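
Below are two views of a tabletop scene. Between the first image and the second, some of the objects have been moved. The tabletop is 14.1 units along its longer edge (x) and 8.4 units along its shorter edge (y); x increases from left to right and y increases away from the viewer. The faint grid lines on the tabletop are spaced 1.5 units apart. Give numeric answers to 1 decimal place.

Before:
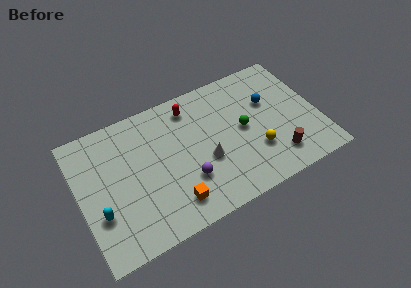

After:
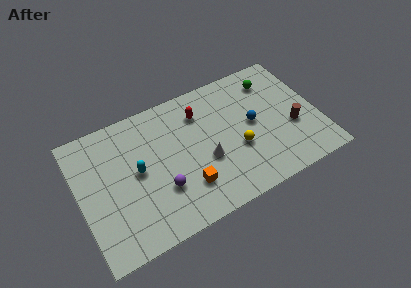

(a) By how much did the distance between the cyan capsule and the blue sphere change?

-3.8

The distance was about 10.7 in the first image and 6.9 in the second, so they moved 3.8 units closer together.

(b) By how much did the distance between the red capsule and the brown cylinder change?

-0.9

They were about 6.9 units apart before and 6.0 after — 0.9 units closer together.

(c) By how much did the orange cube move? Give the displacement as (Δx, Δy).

(0.9, 0.6)

From the two frames, the orange cube sits at roughly (5.1, 1.6) before and (6.0, 2.2) after.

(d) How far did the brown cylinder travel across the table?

1.9

The brown cylinder moved from about (11.3, 1.7) to (12.5, 3.2), a distance of √(1.2² + 1.5²) ≈ 1.9.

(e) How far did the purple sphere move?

1.5

From (6.1, 2.6) to (4.6, 2.7), the purple sphere covered √(1.5² + 0.1²) ≈ 1.5 units.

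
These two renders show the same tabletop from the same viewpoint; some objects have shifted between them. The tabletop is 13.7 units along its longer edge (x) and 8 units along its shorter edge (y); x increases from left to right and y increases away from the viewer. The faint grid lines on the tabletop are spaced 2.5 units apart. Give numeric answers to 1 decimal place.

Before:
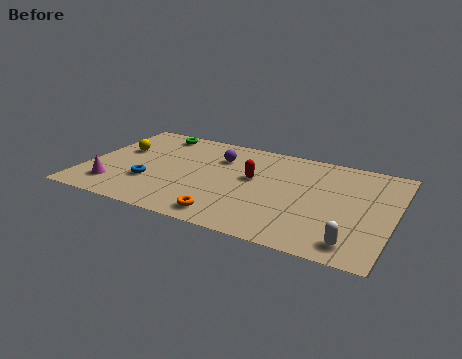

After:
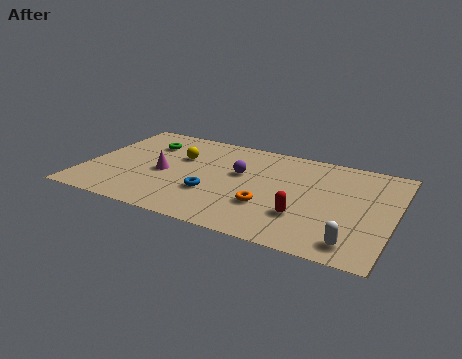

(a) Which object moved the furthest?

the red capsule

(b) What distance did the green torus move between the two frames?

1.1

The green torus was near (2.6, 7.0) before and (2.4, 5.9) after, so it travelled √(0.2² + 1.1²) ≈ 1.1 units.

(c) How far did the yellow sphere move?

2.7

From (1.3, 4.9) to (4.0, 5.2), the yellow sphere covered √(2.7² + 0.3²) ≈ 2.7 units.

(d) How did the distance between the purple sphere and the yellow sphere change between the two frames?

-1.7

Before: roughly 4.5 units apart; after: 2.8. That's 1.7 units closer together.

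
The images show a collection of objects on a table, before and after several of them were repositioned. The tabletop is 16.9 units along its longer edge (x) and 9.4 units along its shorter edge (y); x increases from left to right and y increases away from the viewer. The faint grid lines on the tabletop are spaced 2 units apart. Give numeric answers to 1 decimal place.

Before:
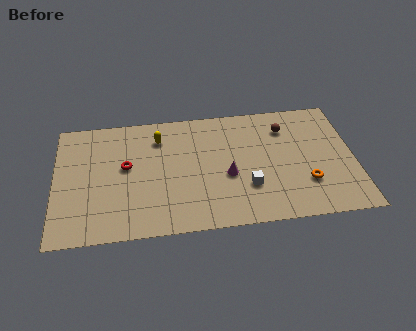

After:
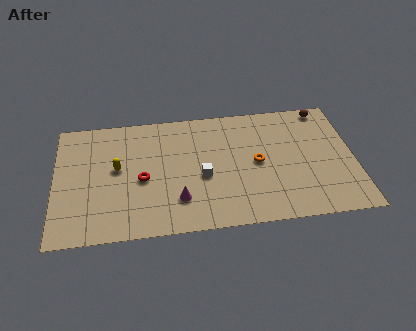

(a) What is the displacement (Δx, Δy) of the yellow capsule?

(-2.4, -2.1)

The yellow capsule started near (5.9, 7.3) and ended near (3.5, 5.2).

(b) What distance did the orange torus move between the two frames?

3.3

The orange torus moved from about (14.1, 2.8) to (11.4, 4.7), a distance of √(2.7² + 1.9²) ≈ 3.3.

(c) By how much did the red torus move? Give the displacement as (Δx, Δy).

(0.9, -1.1)

The red torus was at about (4.0, 5.3) and moved to about (4.9, 4.2).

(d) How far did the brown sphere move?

2.6

The brown sphere moved from about (13.1, 7.2) to (15.4, 8.5), a distance of √(2.3² + 1.3²) ≈ 2.6.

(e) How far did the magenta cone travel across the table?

3.2

From (9.7, 3.9) to (6.9, 2.4), the magenta cone covered √(2.8² + 1.5²) ≈ 3.2 units.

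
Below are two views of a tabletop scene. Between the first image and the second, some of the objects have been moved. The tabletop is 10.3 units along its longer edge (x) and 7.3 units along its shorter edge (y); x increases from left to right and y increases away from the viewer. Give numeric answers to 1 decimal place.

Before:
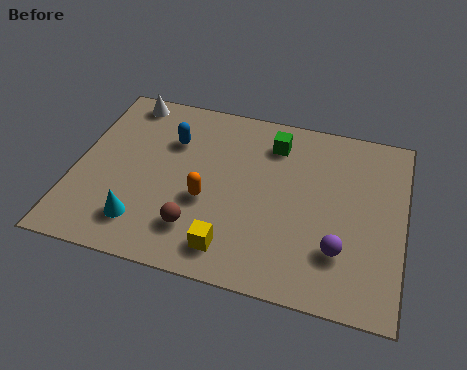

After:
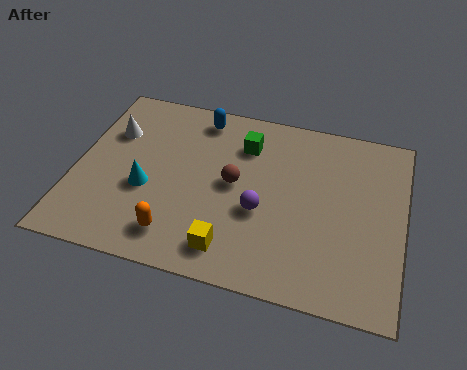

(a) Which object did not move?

the yellow cube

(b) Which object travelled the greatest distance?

the purple sphere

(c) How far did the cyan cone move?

1.4

The cyan cone was near (2.3, 1.5) before and (2.3, 2.9) after, so it travelled √(0.0² + 1.4²) ≈ 1.4 units.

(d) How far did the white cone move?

1.5

From (1.3, 6.5) to (1.0, 5.0), the white cone covered √(0.3² + 1.5²) ≈ 1.5 units.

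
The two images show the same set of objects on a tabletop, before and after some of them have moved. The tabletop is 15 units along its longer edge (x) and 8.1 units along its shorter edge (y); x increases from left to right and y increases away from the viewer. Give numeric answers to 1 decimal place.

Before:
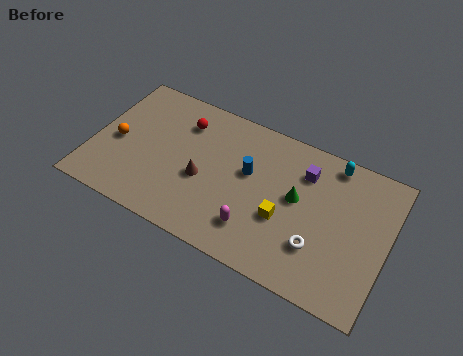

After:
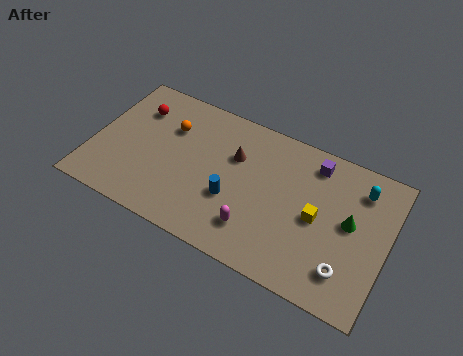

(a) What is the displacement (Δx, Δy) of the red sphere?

(-2.4, -0.2)

From the two frames, the red sphere sits at roughly (4.3, 6.2) before and (1.9, 6.0) after.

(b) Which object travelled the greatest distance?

the orange sphere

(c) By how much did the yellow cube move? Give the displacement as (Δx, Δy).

(1.6, 0.8)

The yellow cube started near (9.9, 3.1) and ended near (11.5, 3.9).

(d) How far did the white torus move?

1.6

The white torus was near (11.7, 2.4) before and (13.2, 1.8) after, so it travelled √(1.5² + 0.6²) ≈ 1.6 units.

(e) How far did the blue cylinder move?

1.9

The blue cylinder was near (7.9, 4.8) before and (7.3, 3.0) after, so it travelled √(0.6² + 1.8²) ≈ 1.9 units.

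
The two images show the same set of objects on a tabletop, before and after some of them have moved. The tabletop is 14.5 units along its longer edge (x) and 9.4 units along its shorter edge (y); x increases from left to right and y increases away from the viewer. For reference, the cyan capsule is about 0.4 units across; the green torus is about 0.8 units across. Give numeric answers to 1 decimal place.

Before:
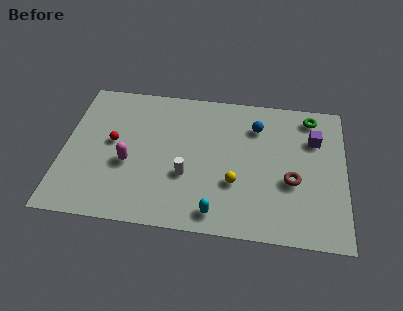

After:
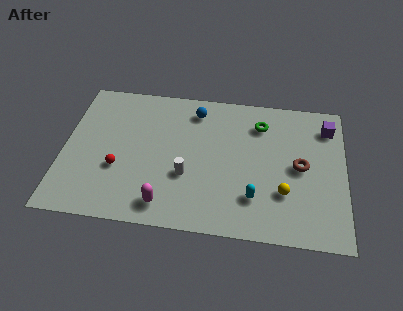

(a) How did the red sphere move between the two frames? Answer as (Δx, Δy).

(0.4, -1.7)

From the two frames, the red sphere sits at roughly (2.5, 5.1) before and (2.9, 3.4) after.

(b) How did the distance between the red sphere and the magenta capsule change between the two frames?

+1.6

Before: roughly 1.6 units apart; after: 3.2. That's 1.6 units further apart.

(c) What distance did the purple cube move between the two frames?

1.1

The purple cube moved from about (12.9, 6.6) to (13.6, 7.5), a distance of √(0.7² + 0.9²) ≈ 1.1.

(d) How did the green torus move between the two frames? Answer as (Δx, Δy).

(-2.6, -0.8)

From the two frames, the green torus sits at roughly (12.7, 8.1) before and (10.1, 7.3) after.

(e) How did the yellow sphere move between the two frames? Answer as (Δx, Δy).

(2.5, -0.3)

The yellow sphere started near (8.9, 3.2) and ended near (11.4, 2.9).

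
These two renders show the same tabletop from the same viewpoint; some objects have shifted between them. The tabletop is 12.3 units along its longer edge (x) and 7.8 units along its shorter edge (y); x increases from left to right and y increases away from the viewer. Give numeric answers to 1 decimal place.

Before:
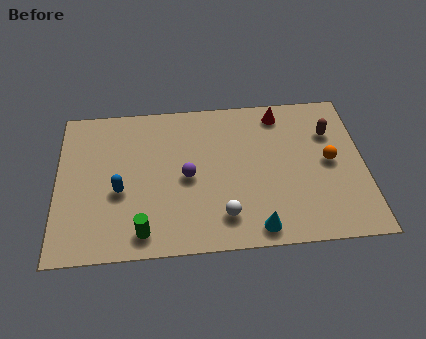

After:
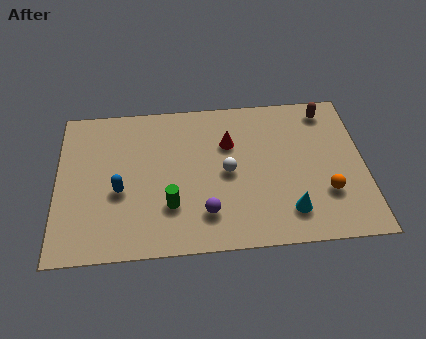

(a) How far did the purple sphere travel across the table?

2.0

The purple sphere was near (5.2, 3.7) before and (5.9, 1.8) after, so it travelled √(0.7² + 1.9²) ≈ 2.0 units.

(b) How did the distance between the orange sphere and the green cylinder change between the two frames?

-1.8

They were about 8.0 units apart before and 6.2 after — 1.8 units closer together.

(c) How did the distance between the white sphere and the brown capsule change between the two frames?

-0.9

The distance was about 5.9 in the first image and 5.0 in the second, so they moved 0.9 units closer together.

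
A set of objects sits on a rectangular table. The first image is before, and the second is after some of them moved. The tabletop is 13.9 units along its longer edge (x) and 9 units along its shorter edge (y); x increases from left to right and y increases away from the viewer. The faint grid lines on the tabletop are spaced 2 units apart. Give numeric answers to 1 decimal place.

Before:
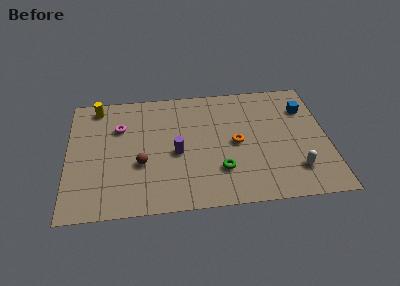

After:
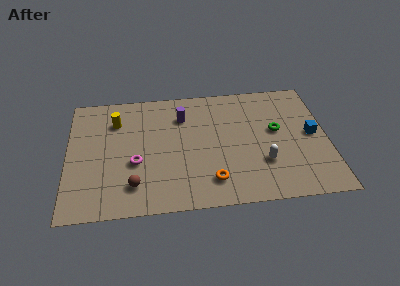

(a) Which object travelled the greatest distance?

the green torus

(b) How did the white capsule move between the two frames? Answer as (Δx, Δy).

(-1.7, 0.7)

From the two frames, the white capsule sits at roughly (12.1, 2.1) before and (10.4, 2.8) after.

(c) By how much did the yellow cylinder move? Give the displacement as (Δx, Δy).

(1.0, -1.2)

From the two frames, the yellow cylinder sits at roughly (1.6, 7.9) before and (2.6, 6.7) after.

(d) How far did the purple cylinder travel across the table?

2.7

The purple cylinder moved from about (5.8, 4.0) to (6.2, 6.7), a distance of √(0.4² + 2.7²) ≈ 2.7.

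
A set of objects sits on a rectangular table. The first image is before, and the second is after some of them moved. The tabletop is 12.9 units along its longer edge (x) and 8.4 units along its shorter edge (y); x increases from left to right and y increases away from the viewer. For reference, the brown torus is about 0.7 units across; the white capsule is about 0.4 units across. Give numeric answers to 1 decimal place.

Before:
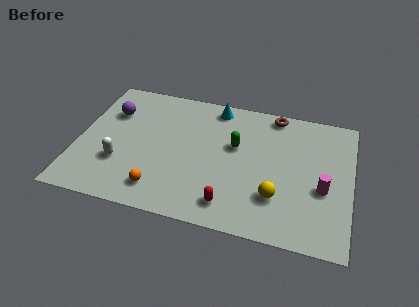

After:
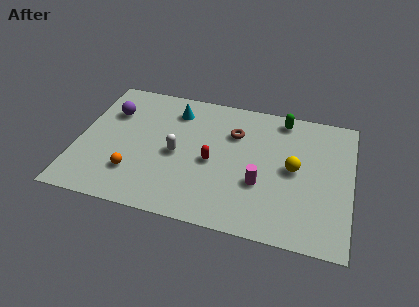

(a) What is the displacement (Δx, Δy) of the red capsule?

(-1.0, 2.4)

The red capsule started near (7.4, 1.4) and ended near (6.4, 3.8).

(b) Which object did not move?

the purple sphere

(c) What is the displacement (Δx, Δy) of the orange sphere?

(-1.3, 0.7)

The orange sphere started near (4.1, 1.5) and ended near (2.8, 2.2).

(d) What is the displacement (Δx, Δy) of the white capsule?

(2.6, 1.2)

The white capsule was at about (2.1, 2.7) and moved to about (4.7, 3.9).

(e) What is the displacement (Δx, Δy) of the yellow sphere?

(0.7, 1.9)

The yellow sphere started near (9.5, 2.4) and ended near (10.2, 4.3).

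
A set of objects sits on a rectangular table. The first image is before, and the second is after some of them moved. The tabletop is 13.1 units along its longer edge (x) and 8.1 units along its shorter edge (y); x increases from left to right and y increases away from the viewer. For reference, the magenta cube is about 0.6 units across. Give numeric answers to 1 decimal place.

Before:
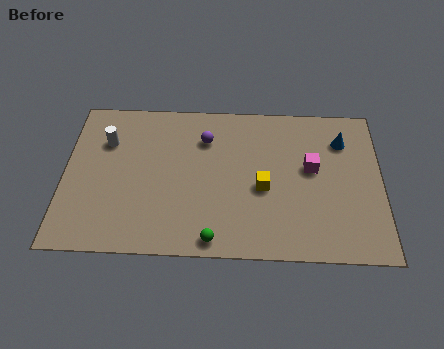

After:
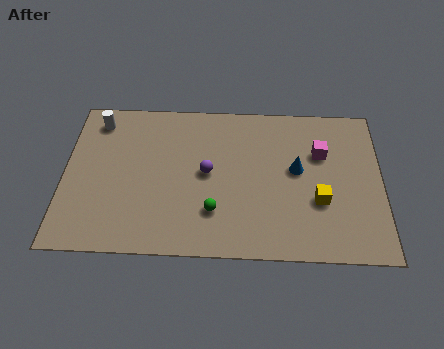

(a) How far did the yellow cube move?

2.4

From (8.2, 3.5) to (10.5, 2.9), the yellow cube covered √(2.3² + 0.6²) ≈ 2.4 units.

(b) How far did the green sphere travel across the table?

1.4

From (6.2, 0.8) to (6.2, 2.2), the green sphere covered √(0.0² + 1.4²) ≈ 1.4 units.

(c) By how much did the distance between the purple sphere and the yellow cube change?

+1.3

They were about 3.5 units apart before and 4.8 after — 1.3 units further apart.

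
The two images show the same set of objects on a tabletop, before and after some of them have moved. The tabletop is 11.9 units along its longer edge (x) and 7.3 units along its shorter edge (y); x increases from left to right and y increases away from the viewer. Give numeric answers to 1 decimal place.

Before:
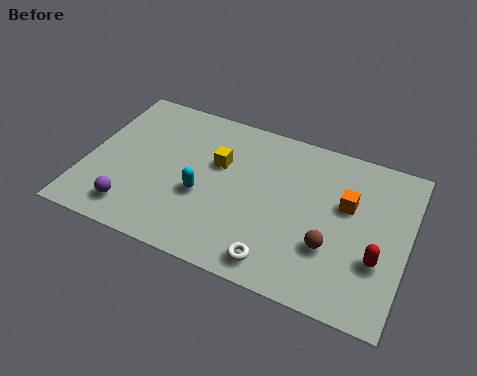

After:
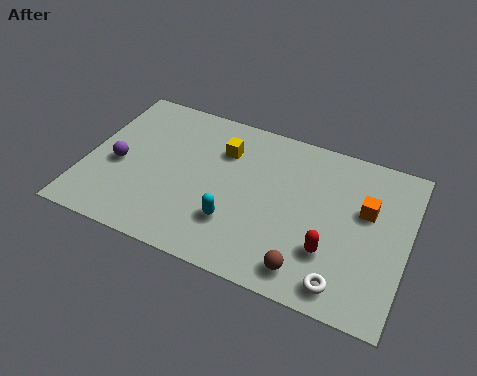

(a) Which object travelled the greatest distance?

the white torus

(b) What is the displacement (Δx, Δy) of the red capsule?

(-1.7, -0.3)

The red capsule started near (10.9, 2.5) and ended near (9.2, 2.2).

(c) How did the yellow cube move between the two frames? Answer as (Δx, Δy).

(0.1, 0.7)

The yellow cube started near (4.8, 4.6) and ended near (4.9, 5.3).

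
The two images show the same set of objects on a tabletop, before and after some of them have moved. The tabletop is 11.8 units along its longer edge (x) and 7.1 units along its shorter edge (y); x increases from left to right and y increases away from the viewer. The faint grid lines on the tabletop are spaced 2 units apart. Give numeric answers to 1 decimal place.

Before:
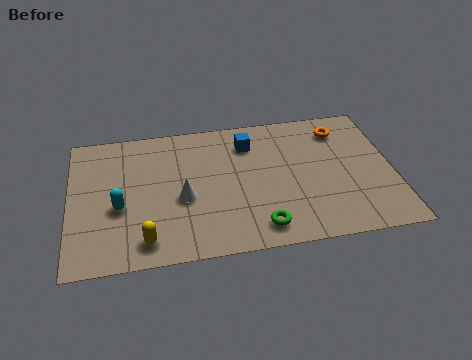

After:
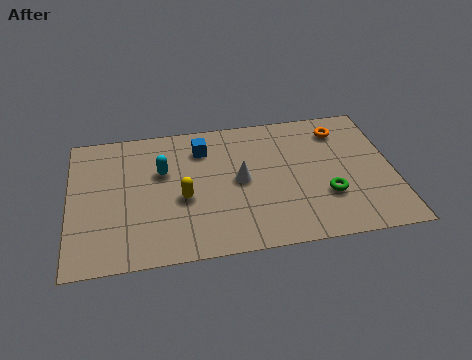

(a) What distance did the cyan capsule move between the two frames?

2.3

From (1.8, 2.9) to (3.4, 4.5), the cyan capsule covered √(1.6² + 1.6²) ≈ 2.3 units.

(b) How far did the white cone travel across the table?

2.2

From (4.1, 3.0) to (6.2, 3.6), the white cone covered √(2.1² + 0.6²) ≈ 2.2 units.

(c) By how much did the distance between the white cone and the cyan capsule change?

+0.6

They were about 2.3 units apart before and 2.9 after — 0.6 units further apart.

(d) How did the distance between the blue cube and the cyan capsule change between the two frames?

-3.7

They were about 5.5 units apart before and 1.8 after — 3.7 units closer together.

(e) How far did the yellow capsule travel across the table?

2.4

From (2.7, 1.1) to (4.1, 3.0), the yellow capsule covered √(1.4² + 1.9²) ≈ 2.4 units.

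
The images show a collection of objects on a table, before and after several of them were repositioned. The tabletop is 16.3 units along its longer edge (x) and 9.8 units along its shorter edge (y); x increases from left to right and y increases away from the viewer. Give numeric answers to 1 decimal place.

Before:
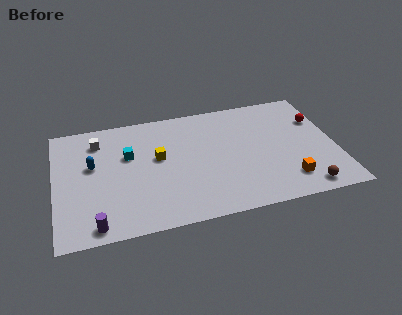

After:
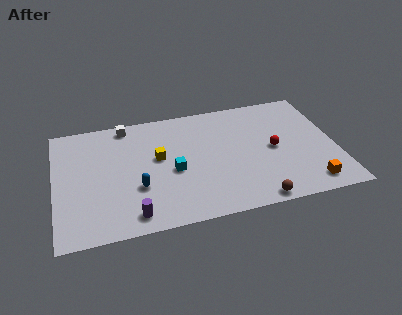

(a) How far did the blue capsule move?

3.5

From (2.2, 5.8) to (4.7, 3.4), the blue capsule covered √(2.5² + 2.4²) ≈ 3.5 units.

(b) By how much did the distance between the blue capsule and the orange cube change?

-1.7

Before: roughly 11.7 units apart; after: 10.0. That's 1.7 units closer together.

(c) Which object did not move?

the yellow cube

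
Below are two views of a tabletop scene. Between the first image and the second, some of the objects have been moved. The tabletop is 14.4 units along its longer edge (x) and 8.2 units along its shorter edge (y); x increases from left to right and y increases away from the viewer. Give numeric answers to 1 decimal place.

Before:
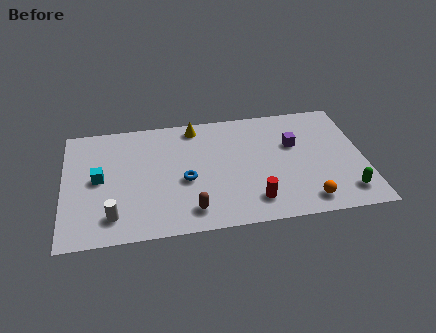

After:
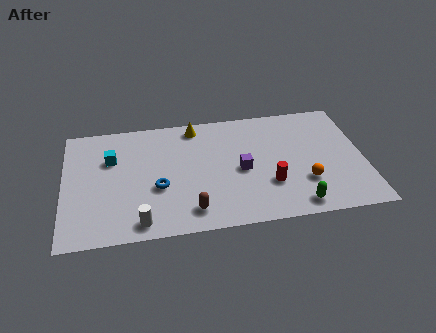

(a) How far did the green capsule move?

2.5

The green capsule moved from about (13.4, 1.5) to (11.0, 1.0), a distance of √(2.4² + 0.5²) ≈ 2.5.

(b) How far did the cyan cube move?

1.4

From (1.7, 4.2) to (2.3, 5.5), the cyan cube covered √(0.6² + 1.3²) ≈ 1.4 units.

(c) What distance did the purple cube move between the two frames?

3.0

The purple cube was near (11.1, 5.2) before and (8.5, 3.8) after, so it travelled √(2.6² + 1.4²) ≈ 3.0 units.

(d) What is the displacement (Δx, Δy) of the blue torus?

(-1.3, -0.3)

The blue torus started near (5.8, 3.5) and ended near (4.5, 3.2).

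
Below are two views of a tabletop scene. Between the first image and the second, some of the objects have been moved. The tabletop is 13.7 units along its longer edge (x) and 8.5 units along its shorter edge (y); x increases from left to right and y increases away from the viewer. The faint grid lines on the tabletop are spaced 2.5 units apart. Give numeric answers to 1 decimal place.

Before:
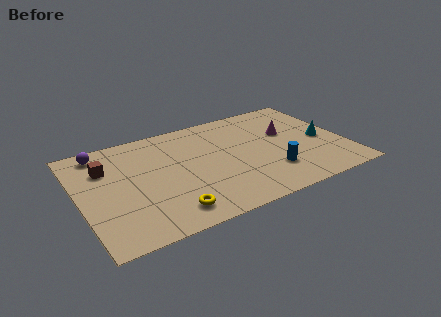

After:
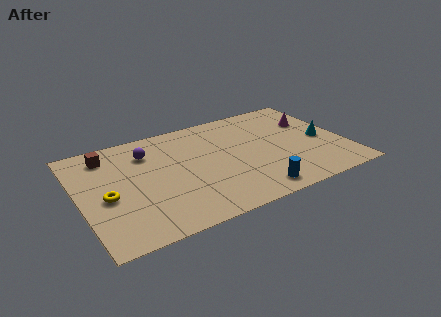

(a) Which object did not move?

the cyan cone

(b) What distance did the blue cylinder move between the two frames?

1.6

From (9.6, 2.3) to (8.5, 1.1), the blue cylinder covered √(1.1² + 1.2²) ≈ 1.6 units.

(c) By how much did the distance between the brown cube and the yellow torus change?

-2.0

Before: roughly 5.3 units apart; after: 3.3. That's 2.0 units closer together.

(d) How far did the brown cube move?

1.0

From (1.5, 6.0) to (1.7, 7.0), the brown cube covered √(0.2² + 1.0²) ≈ 1.0 units.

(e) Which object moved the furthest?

the yellow torus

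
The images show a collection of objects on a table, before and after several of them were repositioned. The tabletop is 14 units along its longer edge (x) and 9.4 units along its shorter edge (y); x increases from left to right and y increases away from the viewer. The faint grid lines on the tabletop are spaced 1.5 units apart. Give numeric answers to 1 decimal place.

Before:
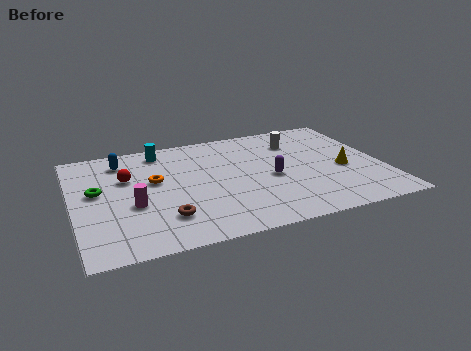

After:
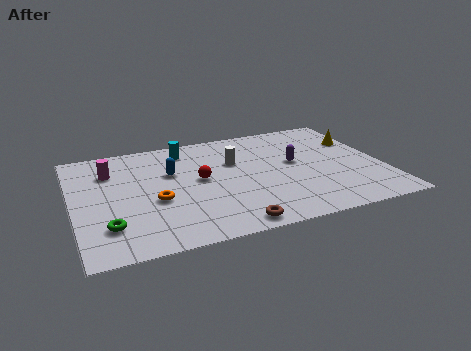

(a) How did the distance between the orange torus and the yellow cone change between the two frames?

+1.3

They were about 8.6 units apart before and 9.9 after — 1.3 units further apart.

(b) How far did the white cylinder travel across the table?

3.2

The white cylinder moved from about (10.4, 7.1) to (7.4, 6.1), a distance of √(3.0² + 1.0²) ≈ 3.2.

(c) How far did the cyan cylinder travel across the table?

1.1

The cyan cylinder was near (4.2, 8.1) before and (5.3, 7.9) after, so it travelled √(1.1² + 0.2²) ≈ 1.1 units.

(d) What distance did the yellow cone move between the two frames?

2.6

The yellow cone was near (12.2, 4.0) before and (13.2, 6.4) after, so it travelled √(1.0² + 2.4²) ≈ 2.6 units.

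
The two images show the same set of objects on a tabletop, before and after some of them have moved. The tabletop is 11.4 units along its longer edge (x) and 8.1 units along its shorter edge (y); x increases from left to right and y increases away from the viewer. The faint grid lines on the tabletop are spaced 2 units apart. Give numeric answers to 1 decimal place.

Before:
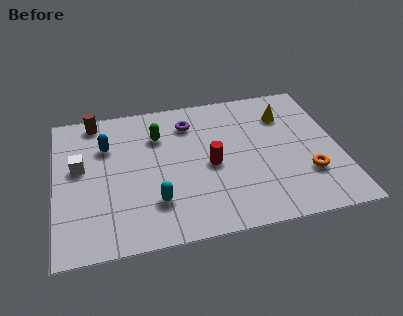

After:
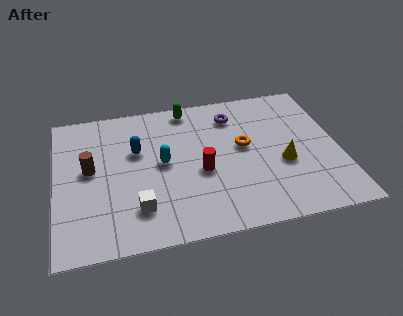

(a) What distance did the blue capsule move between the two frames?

1.3

The blue capsule moved from about (2.1, 5.6) to (3.3, 5.1), a distance of √(1.2² + 0.5²) ≈ 1.3.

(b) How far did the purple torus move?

1.8

The purple torus was near (5.5, 6.3) before and (7.3, 6.4) after, so it travelled √(1.8² + 0.1²) ≈ 1.8 units.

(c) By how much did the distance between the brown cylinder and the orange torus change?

-3.4

They were about 9.6 units apart before and 6.2 after — 3.4 units closer together.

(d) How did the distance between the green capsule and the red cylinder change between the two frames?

+0.9

The distance was about 2.9 in the first image and 3.8 in the second, so they moved 0.9 units further apart.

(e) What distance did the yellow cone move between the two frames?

2.8

From (9.4, 6.0) to (9.1, 3.2), the yellow cone covered √(0.3² + 2.8²) ≈ 2.8 units.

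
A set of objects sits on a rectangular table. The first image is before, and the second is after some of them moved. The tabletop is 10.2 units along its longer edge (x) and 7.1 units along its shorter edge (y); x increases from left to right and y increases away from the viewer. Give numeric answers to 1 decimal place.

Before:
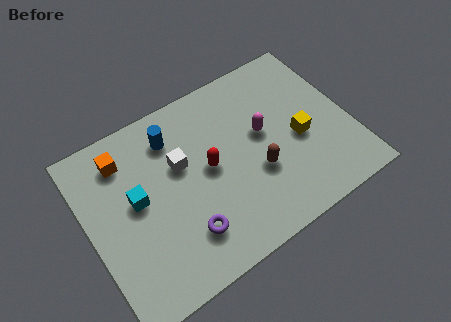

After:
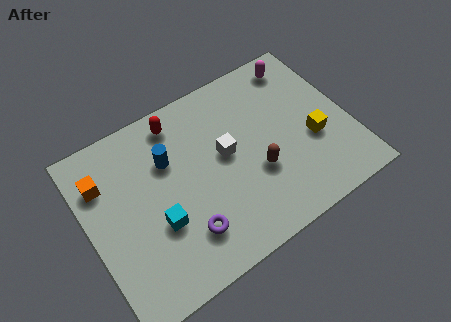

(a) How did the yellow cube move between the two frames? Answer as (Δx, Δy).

(0.5, -0.3)

The yellow cube was at about (8.2, 3.1) and moved to about (8.7, 2.8).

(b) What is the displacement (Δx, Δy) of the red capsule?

(-0.8, 2.4)

The red capsule was at about (4.7, 3.7) and moved to about (3.9, 6.1).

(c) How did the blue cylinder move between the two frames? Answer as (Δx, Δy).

(-0.3, -0.8)

The blue cylinder was at about (3.6, 5.6) and moved to about (3.3, 4.8).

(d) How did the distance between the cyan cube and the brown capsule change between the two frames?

-0.8

They were about 4.7 units apart before and 3.9 after — 0.8 units closer together.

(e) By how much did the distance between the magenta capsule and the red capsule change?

+2.7

The distance was about 2.2 in the first image and 4.9 in the second, so they moved 2.7 units further apart.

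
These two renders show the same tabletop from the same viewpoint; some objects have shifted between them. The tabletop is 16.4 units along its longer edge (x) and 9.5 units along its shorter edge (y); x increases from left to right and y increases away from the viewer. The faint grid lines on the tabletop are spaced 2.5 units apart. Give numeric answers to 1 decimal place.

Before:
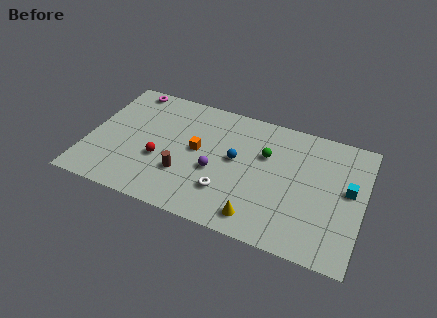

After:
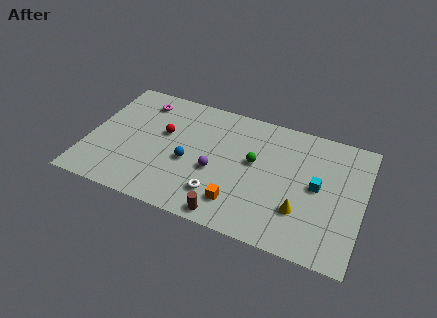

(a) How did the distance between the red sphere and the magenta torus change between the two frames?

-3.0

They were about 5.6 units apart before and 2.6 after — 3.0 units closer together.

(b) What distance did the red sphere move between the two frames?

2.1

The red sphere moved from about (4.4, 3.6) to (4.4, 5.7), a distance of √(0.0² + 2.1²) ≈ 2.1.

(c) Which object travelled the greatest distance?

the orange cube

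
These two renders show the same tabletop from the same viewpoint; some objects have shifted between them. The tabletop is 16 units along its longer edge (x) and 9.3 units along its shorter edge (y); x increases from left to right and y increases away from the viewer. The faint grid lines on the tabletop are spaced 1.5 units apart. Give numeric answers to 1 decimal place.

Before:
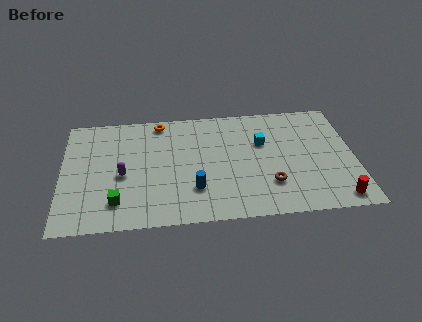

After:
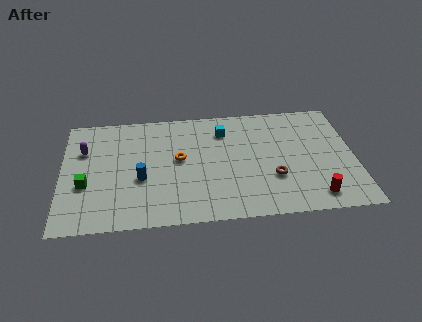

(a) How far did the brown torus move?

0.5

From (11.3, 2.6) to (11.5, 3.1), the brown torus covered √(0.2² + 0.5²) ≈ 0.5 units.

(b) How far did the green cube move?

2.3

The green cube moved from about (3.0, 2.0) to (1.3, 3.5), a distance of √(1.7² + 1.5²) ≈ 2.3.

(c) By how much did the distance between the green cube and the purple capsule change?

+0.7

Before: roughly 2.1 units apart; after: 2.8. That's 0.7 units further apart.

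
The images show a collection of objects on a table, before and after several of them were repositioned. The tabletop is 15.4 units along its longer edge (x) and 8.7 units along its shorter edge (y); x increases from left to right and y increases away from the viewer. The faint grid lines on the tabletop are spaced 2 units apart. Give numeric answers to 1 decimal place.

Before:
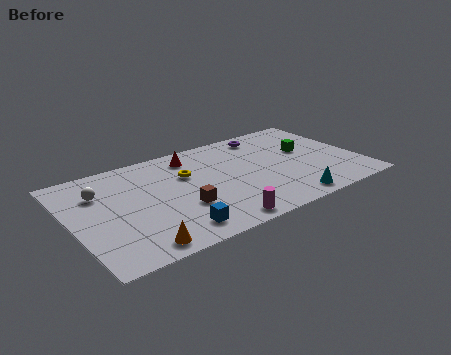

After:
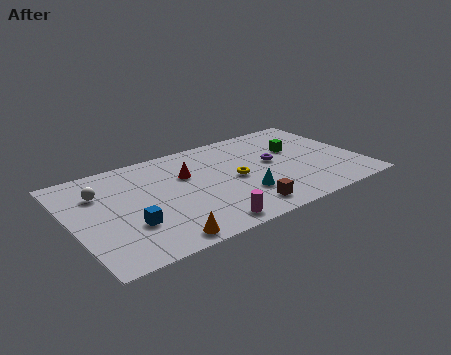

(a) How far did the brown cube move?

3.4

The brown cube was near (5.6, 3.0) before and (8.6, 1.4) after, so it travelled √(3.0² + 1.6²) ≈ 3.4 units.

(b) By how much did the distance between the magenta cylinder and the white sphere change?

-0.5

The distance was about 7.6 in the first image and 7.1 in the second, so they moved 0.5 units closer together.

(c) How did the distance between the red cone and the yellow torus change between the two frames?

+1.2

Before: roughly 1.6 units apart; after: 2.8. That's 1.2 units further apart.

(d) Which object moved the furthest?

the brown cube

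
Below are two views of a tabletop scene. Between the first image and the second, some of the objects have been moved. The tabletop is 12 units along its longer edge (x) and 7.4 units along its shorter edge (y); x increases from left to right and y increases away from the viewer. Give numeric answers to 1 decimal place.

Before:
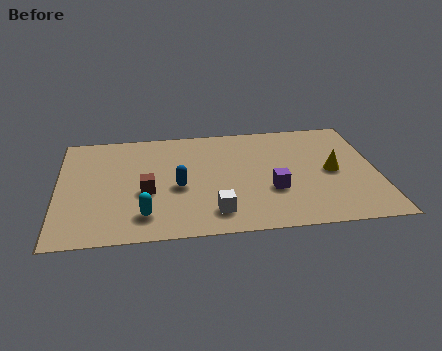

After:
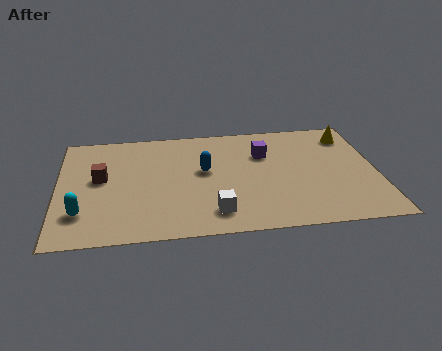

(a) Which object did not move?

the white cube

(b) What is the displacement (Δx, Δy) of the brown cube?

(-1.7, 1.1)

The brown cube was at about (3.3, 3.0) and moved to about (1.6, 4.1).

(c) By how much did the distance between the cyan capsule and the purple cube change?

+2.7

They were about 4.9 units apart before and 7.6 after — 2.7 units further apart.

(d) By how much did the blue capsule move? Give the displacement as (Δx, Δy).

(1.0, 1.0)

From the two frames, the blue capsule sits at roughly (4.5, 3.2) before and (5.5, 4.2) after.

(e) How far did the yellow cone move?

2.5

The yellow cone moved from about (10.3, 3.6) to (11.1, 6.0), a distance of √(0.8² + 2.4²) ≈ 2.5.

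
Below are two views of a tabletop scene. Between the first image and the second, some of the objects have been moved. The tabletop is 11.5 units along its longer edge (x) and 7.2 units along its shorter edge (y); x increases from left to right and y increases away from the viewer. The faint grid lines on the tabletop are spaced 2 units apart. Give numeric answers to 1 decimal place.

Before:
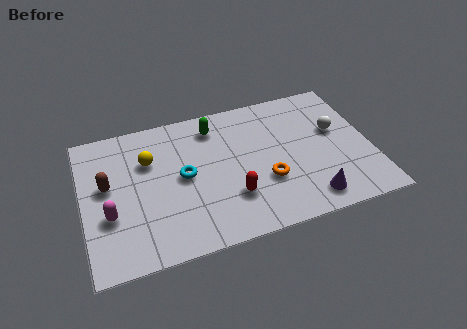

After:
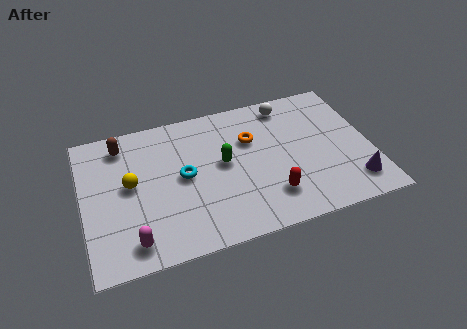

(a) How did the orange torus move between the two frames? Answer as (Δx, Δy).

(-0.4, 2.3)

The orange torus started near (7.2, 2.5) and ended near (6.8, 4.8).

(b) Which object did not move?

the cyan torus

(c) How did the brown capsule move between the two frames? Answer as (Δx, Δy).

(0.7, 1.9)

The brown capsule was at about (1.0, 4.1) and moved to about (1.7, 6.0).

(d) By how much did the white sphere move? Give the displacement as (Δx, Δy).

(-1.8, 1.9)

The white sphere started near (10.2, 4.3) and ended near (8.4, 6.2).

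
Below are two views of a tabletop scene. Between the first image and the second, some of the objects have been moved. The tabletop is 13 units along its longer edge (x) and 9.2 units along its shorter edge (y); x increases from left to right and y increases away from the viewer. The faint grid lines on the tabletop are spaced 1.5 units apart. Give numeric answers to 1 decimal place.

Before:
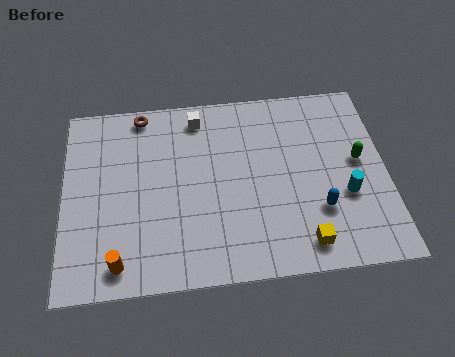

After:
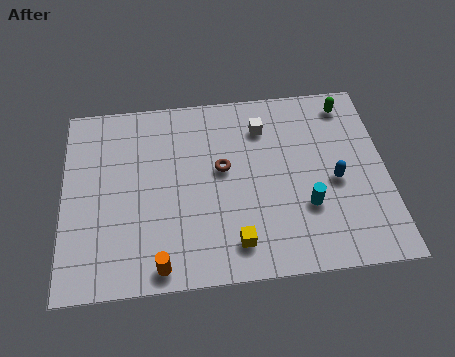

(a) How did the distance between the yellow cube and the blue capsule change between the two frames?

+3.1

The distance was about 1.7 in the first image and 4.8 in the second, so they moved 3.1 units further apart.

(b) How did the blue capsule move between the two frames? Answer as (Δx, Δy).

(0.7, 1.3)

The blue capsule started near (10.2, 2.8) and ended near (10.9, 4.1).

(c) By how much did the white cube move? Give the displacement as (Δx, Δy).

(2.6, -0.8)

From the two frames, the white cube sits at roughly (5.5, 7.9) before and (8.1, 7.1) after.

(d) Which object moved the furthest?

the brown torus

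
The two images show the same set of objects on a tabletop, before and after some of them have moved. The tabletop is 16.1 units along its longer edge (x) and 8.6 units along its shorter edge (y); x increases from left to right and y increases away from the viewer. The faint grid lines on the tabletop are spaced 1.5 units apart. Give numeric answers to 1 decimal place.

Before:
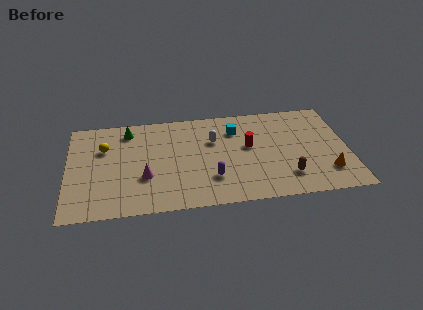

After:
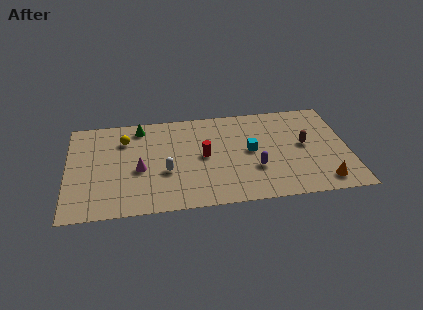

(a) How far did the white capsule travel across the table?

3.7

The white capsule was near (8.4, 5.7) before and (5.6, 3.3) after, so it travelled √(2.8² + 2.4²) ≈ 3.7 units.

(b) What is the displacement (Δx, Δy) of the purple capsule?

(2.5, 0.5)

The purple capsule started near (8.2, 2.4) and ended near (10.7, 2.9).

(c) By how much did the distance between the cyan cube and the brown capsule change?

-2.2

Before: roughly 5.3 units apart; after: 3.1. That's 2.2 units closer together.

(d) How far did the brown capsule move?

2.8

The brown capsule was near (12.5, 2.0) before and (13.6, 4.6) after, so it travelled √(1.1² + 2.6²) ≈ 2.8 units.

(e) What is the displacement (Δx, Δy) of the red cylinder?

(-2.6, -0.5)

From the two frames, the red cylinder sits at roughly (10.4, 4.9) before and (7.8, 4.4) after.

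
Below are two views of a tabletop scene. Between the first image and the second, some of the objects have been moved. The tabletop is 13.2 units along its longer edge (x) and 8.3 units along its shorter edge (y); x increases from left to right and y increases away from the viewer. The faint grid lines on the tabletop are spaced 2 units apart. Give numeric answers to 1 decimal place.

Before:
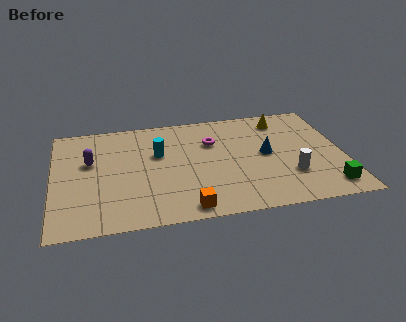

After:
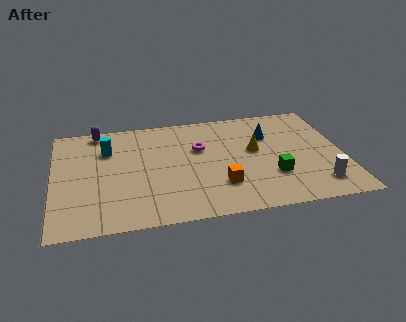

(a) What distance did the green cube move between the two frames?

2.7

From (12.3, 1.3) to (9.9, 2.6), the green cube covered √(2.4² + 1.3²) ≈ 2.7 units.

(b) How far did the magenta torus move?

0.7

From (7.3, 5.7) to (6.7, 5.3), the magenta torus covered √(0.6² + 0.4²) ≈ 0.7 units.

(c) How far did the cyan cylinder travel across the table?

2.4

The cyan cylinder was near (4.8, 5.2) before and (2.5, 5.9) after, so it travelled √(2.3² + 0.7²) ≈ 2.4 units.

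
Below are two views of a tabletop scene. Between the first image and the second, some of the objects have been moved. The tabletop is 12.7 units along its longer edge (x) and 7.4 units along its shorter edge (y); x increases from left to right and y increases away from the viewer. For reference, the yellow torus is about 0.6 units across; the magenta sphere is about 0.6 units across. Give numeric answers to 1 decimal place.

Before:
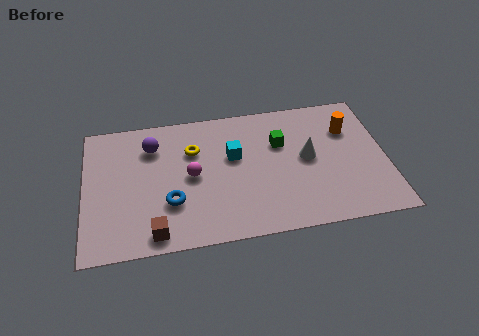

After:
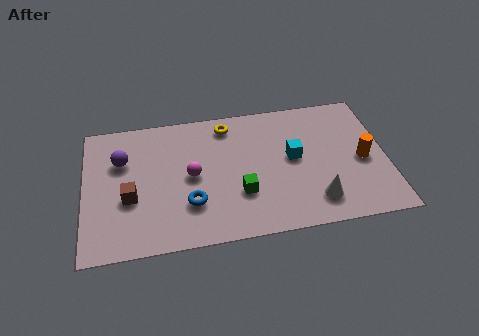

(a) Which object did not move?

the magenta sphere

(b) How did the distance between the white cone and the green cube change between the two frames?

+1.7

The distance was about 1.5 in the first image and 3.2 in the second, so they moved 1.7 units further apart.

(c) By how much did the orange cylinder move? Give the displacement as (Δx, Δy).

(0.5, -1.8)

From the two frames, the orange cylinder sits at roughly (11.2, 5.2) before and (11.7, 3.4) after.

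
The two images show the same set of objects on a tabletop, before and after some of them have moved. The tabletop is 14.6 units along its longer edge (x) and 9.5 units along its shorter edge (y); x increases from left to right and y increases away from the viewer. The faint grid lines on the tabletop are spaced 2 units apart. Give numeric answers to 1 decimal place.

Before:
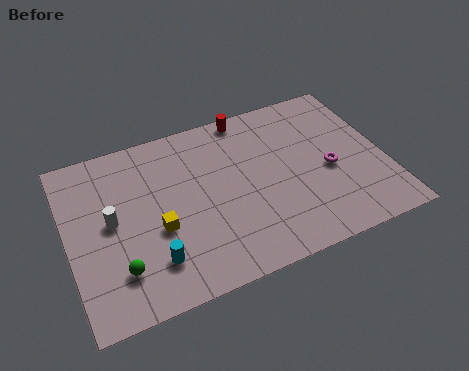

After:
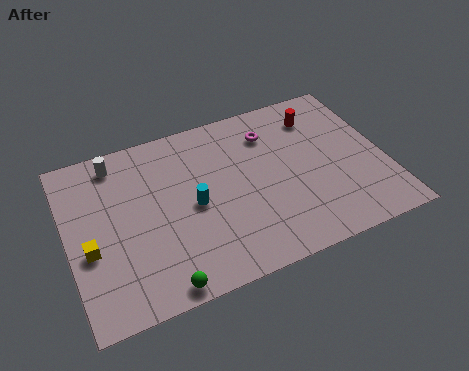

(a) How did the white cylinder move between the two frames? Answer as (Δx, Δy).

(0.5, 3.2)

The white cylinder was at about (2.0, 5.0) and moved to about (2.5, 8.2).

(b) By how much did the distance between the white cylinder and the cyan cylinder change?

+1.7

They were about 3.2 units apart before and 4.9 after — 1.7 units further apart.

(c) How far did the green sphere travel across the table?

2.3

The green sphere was near (2.1, 2.3) before and (3.8, 0.8) after, so it travelled √(1.7² + 1.5²) ≈ 2.3 units.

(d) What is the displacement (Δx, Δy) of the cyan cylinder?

(2.1, 2.3)

The cyan cylinder started near (3.6, 2.2) and ended near (5.7, 4.5).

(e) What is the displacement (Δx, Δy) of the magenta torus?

(-2.4, 3.1)

From the two frames, the magenta torus sits at roughly (12.0, 4.2) before and (9.6, 7.3) after.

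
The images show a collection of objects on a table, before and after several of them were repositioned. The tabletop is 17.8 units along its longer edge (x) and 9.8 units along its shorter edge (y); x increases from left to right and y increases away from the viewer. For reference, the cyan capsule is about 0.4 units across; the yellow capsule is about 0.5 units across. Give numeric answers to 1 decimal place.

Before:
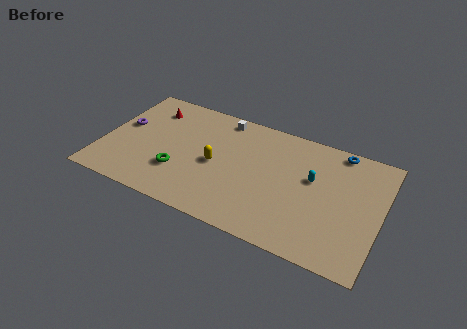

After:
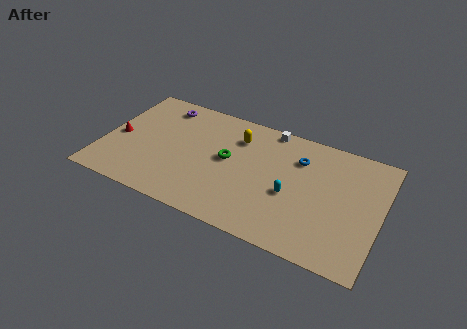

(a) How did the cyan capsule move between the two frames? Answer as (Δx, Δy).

(-1.2, -1.8)

The cyan capsule was at about (13.4, 5.9) and moved to about (12.2, 4.1).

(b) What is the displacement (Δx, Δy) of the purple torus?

(2.2, 2.7)

The purple torus was at about (1.1, 5.6) and moved to about (3.3, 8.3).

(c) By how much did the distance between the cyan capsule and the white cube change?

-1.5

The distance was about 6.8 in the first image and 5.3 in the second, so they moved 1.5 units closer together.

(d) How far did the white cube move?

3.1

The white cube was near (7.2, 8.7) before and (10.3, 9.0) after, so it travelled √(3.1² + 0.3²) ≈ 3.1 units.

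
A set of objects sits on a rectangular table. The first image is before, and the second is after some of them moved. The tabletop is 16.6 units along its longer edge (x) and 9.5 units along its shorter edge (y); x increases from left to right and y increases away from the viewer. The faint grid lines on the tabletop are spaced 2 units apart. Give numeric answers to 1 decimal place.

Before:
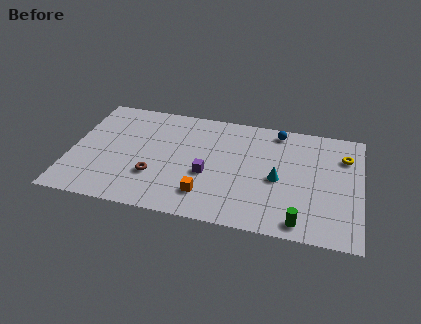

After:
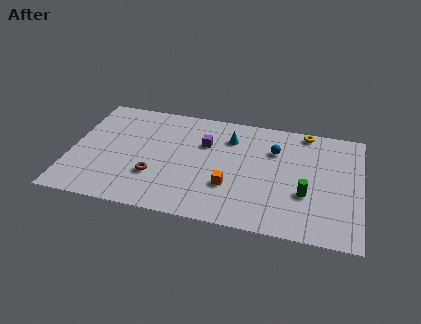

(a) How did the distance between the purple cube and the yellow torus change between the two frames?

-2.2

The distance was about 8.3 in the first image and 6.1 in the second, so they moved 2.2 units closer together.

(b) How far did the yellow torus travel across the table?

2.9

From (15.6, 7.0) to (13.3, 8.7), the yellow torus covered √(2.3² + 1.7²) ≈ 2.9 units.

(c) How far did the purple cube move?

2.6

From (7.9, 3.8) to (7.6, 6.4), the purple cube covered √(0.3² + 2.6²) ≈ 2.6 units.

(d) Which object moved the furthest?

the cyan cone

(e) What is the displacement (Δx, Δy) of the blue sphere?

(-0.1, -1.7)

The blue sphere was at about (11.7, 8.4) and moved to about (11.6, 6.7).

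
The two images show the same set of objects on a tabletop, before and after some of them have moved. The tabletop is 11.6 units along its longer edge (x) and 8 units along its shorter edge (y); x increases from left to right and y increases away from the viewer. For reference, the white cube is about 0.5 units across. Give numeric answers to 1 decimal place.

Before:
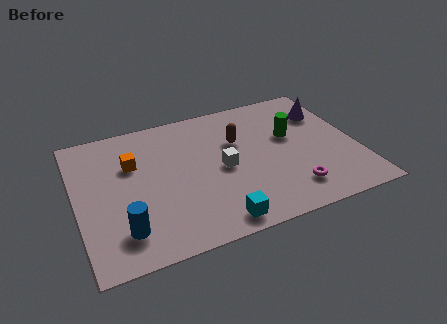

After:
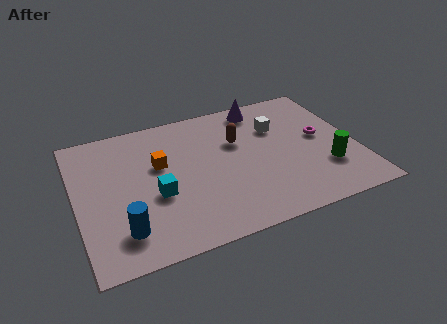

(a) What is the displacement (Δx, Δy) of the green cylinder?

(1.2, -2.4)

The green cylinder was at about (9.0, 4.8) and moved to about (10.2, 2.4).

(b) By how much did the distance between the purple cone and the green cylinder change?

+3.2

They were about 1.9 units apart before and 5.1 after — 3.2 units further apart.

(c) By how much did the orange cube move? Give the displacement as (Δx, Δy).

(1.1, -0.4)

The orange cube was at about (2.4, 5.3) and moved to about (3.5, 4.9).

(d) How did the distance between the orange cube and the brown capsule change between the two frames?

-1.1

The distance was about 4.4 in the first image and 3.3 in the second, so they moved 1.1 units closer together.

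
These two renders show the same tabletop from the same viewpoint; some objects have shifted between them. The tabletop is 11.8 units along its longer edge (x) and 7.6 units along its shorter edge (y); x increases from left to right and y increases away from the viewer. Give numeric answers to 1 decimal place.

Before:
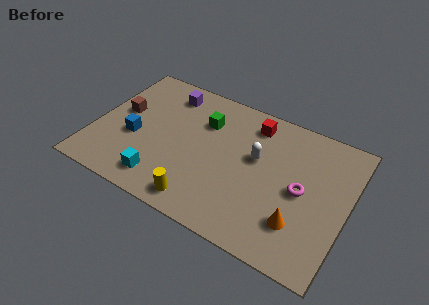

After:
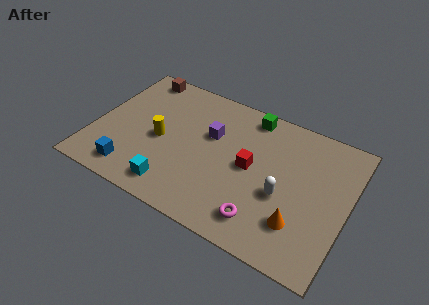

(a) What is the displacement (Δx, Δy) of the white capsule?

(1.4, -1.4)

From the two frames, the white capsule sits at roughly (7.5, 4.5) before and (8.9, 3.1) after.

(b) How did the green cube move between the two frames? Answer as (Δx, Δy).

(2.0, 1.3)

The green cube started near (4.9, 5.4) and ended near (6.9, 6.7).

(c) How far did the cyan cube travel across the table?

0.6

The cyan cube moved from about (3.5, 1.3) to (4.1, 1.2), a distance of √(0.6² + 0.1²) ≈ 0.6.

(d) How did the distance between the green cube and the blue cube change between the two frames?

+3.5

The distance was about 3.8 in the first image and 7.3 in the second, so they moved 3.5 units further apart.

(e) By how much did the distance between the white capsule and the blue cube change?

+1.3

Before: roughly 5.8 units apart; after: 7.1. That's 1.3 units further apart.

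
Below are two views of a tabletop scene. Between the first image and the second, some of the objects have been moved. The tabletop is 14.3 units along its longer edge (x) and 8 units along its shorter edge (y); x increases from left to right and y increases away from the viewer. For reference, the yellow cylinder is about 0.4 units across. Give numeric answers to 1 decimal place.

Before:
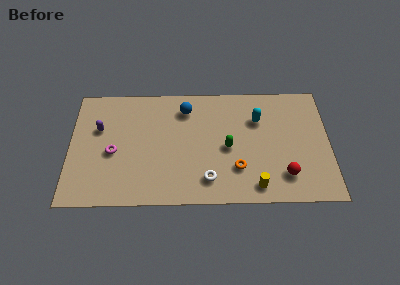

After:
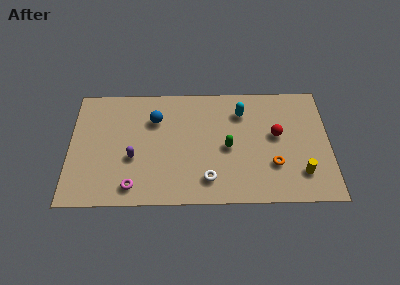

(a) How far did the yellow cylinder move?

2.6

The yellow cylinder moved from about (10.2, 1.1) to (12.7, 1.9), a distance of √(2.5² + 0.8²) ≈ 2.6.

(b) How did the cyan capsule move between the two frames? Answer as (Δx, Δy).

(-0.9, 0.5)

The cyan capsule was at about (10.4, 5.6) and moved to about (9.5, 6.1).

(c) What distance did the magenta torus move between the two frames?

2.5

The magenta torus was near (2.4, 3.5) before and (3.5, 1.2) after, so it travelled √(1.1² + 2.3²) ≈ 2.5 units.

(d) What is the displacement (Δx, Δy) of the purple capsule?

(1.9, -2.0)

The purple capsule was at about (1.6, 5.1) and moved to about (3.5, 3.1).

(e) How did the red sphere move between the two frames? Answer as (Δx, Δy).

(-0.4, 2.7)

The red sphere started near (11.8, 1.8) and ended near (11.4, 4.5).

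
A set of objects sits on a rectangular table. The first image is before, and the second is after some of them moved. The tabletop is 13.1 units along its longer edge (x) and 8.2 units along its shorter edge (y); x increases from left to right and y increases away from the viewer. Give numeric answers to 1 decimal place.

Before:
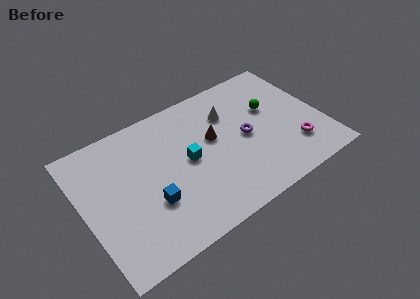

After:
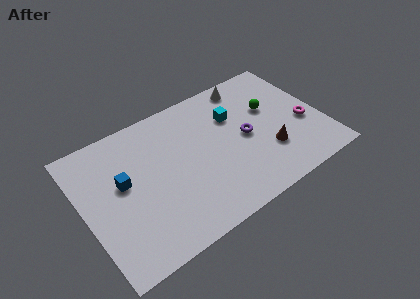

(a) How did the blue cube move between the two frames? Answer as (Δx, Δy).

(-1.2, 1.9)

The blue cube started near (3.4, 2.8) and ended near (2.2, 4.7).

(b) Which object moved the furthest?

the brown cone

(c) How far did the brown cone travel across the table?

3.5

The brown cone was near (7.2, 4.8) before and (9.9, 2.5) after, so it travelled √(2.7² + 2.3²) ≈ 3.5 units.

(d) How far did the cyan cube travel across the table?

3.1

The cyan cube moved from about (5.7, 4.2) to (8.5, 5.6), a distance of √(2.8² + 1.4²) ≈ 3.1.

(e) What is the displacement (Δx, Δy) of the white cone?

(1.3, 1.3)

The white cone was at about (8.3, 5.9) and moved to about (9.6, 7.2).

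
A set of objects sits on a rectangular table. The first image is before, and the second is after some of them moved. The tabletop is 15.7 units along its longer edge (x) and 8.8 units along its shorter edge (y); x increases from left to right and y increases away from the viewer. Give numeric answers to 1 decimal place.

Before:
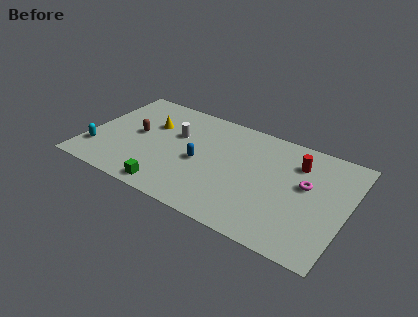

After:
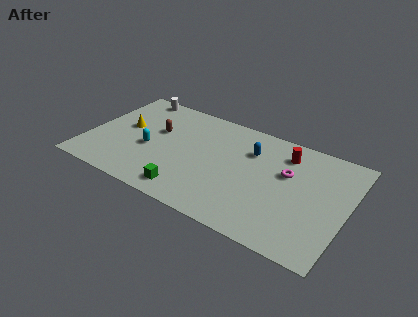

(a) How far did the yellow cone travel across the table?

1.7

The yellow cone moved from about (3.6, 5.8) to (2.1, 4.9), a distance of √(1.5² + 0.9²) ≈ 1.7.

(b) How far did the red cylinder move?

0.9

The red cylinder moved from about (12.5, 6.6) to (11.7, 7.0), a distance of √(0.8² + 0.4²) ≈ 0.9.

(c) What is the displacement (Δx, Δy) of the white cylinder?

(-3.1, 2.4)

The white cylinder started near (5.2, 5.6) and ended near (2.1, 8.0).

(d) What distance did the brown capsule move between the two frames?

1.4

The brown capsule moved from about (2.9, 4.6) to (4.0, 5.4), a distance of √(1.1² + 0.8²) ≈ 1.4.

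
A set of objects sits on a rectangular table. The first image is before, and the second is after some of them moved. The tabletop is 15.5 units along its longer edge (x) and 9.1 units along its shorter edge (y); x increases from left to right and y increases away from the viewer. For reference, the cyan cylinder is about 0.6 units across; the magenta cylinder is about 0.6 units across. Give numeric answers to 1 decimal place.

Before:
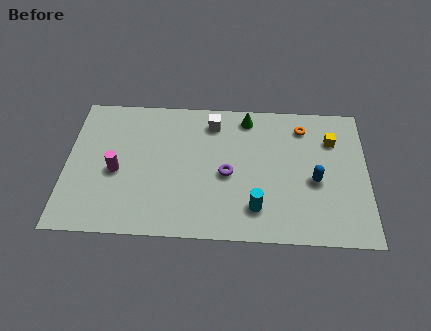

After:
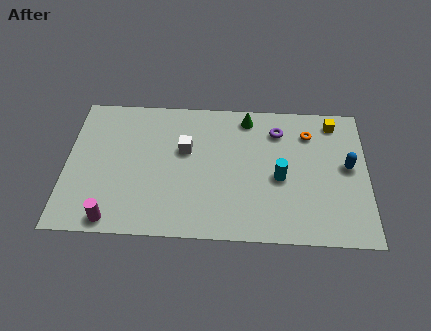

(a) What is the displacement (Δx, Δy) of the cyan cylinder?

(1.2, 2.0)

From the two frames, the cyan cylinder sits at roughly (9.8, 2.0) before and (11.0, 4.0) after.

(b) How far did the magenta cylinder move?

3.1

The magenta cylinder was near (2.6, 4.0) before and (2.5, 0.9) after, so it travelled √(0.1² + 3.1²) ≈ 3.1 units.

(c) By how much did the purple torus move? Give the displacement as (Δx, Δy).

(2.6, 3.0)

The purple torus was at about (8.3, 4.1) and moved to about (10.9, 7.1).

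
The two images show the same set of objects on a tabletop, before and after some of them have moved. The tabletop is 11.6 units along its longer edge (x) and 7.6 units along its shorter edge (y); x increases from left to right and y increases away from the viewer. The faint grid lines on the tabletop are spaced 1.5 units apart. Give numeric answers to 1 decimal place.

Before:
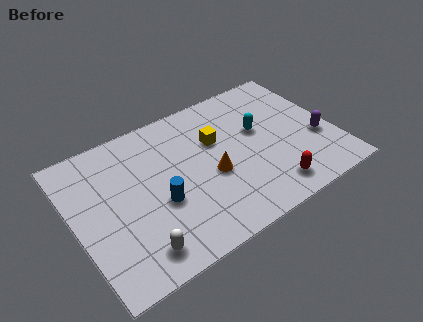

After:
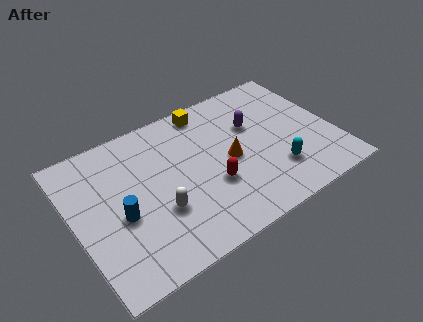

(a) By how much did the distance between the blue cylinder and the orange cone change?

+2.6

Before: roughly 2.4 units apart; after: 5.0. That's 2.6 units further apart.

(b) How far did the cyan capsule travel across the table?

2.5

The cyan capsule moved from about (8.4, 4.5) to (8.7, 2.0), a distance of √(0.3² + 2.5²) ≈ 2.5.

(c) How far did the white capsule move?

1.8

The white capsule moved from about (2.3, 1.2) to (3.5, 2.6), a distance of √(1.2² + 1.4²) ≈ 1.8.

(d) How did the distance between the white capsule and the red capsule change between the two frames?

-3.6

The distance was about 6.0 in the first image and 2.4 in the second, so they moved 3.6 units closer together.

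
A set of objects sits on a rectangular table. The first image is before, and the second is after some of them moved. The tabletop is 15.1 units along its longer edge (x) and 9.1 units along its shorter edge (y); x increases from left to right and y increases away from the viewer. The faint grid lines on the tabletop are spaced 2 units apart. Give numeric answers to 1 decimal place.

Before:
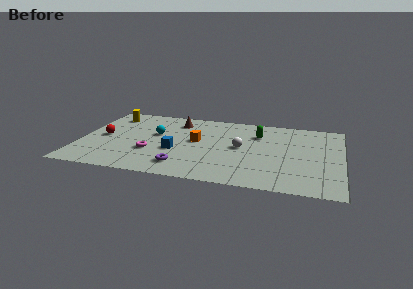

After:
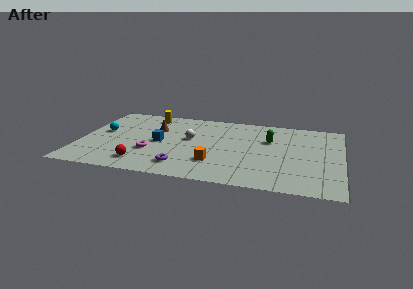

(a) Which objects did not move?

the purple torus and the magenta torus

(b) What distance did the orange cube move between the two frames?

2.8

The orange cube was near (6.7, 5.0) before and (7.9, 2.5) after, so it travelled √(1.2² + 2.5²) ≈ 2.8 units.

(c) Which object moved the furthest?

the red sphere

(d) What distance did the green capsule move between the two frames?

0.9

The green capsule moved from about (10.2, 6.6) to (10.9, 6.0), a distance of √(0.7² + 0.6²) ≈ 0.9.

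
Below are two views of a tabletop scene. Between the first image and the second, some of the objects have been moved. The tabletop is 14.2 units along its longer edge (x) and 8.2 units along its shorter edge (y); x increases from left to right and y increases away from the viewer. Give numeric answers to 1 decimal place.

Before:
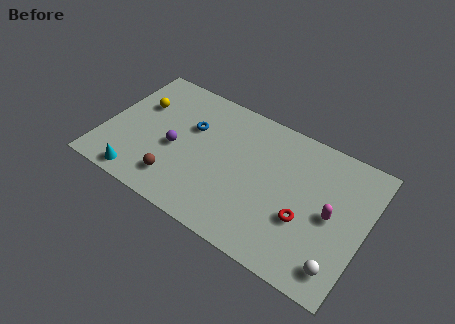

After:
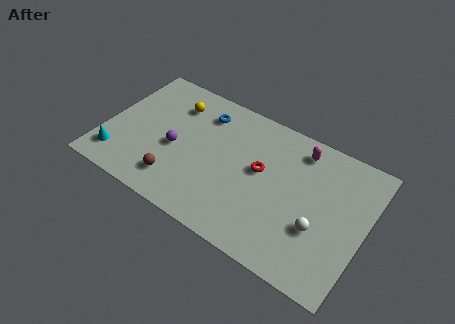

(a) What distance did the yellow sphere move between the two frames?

2.0

From (1.6, 5.4) to (3.4, 6.3), the yellow sphere covered √(1.8² + 0.9²) ≈ 2.0 units.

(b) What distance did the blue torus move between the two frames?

1.3

The blue torus was near (4.5, 5.3) before and (5.0, 6.5) after, so it travelled √(0.5² + 1.2²) ≈ 1.3 units.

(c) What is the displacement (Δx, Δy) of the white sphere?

(-1.3, 1.5)

From the two frames, the white sphere sits at roughly (13.2, 1.4) before and (11.9, 2.9) after.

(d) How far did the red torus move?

3.1

From (11.1, 3.0) to (8.5, 4.6), the red torus covered √(2.6² + 1.6²) ≈ 3.1 units.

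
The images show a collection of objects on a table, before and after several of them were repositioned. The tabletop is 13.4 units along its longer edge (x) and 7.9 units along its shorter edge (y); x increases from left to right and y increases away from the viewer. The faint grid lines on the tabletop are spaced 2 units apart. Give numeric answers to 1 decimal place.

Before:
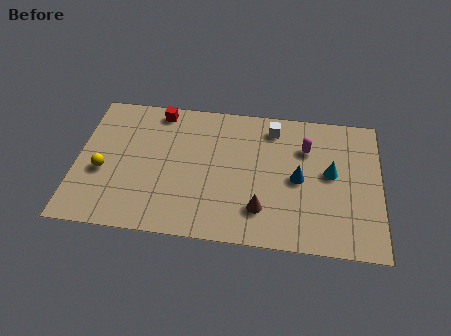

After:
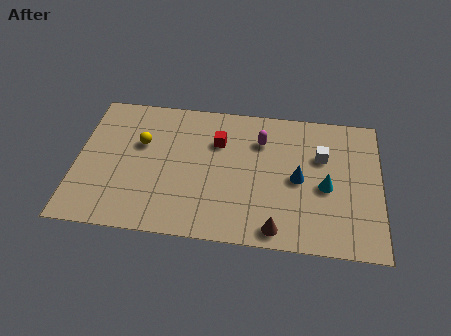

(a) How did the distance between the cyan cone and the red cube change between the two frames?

-3.0

Before: roughly 8.2 units apart; after: 5.2. That's 3.0 units closer together.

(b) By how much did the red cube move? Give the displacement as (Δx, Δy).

(2.7, -1.5)

The red cube was at about (3.5, 7.0) and moved to about (6.2, 5.5).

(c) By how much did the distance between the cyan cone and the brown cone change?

-0.5

They were about 3.8 units apart before and 3.3 after — 0.5 units closer together.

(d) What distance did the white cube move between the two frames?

2.6

From (8.6, 6.6) to (10.8, 5.2), the white cube covered √(2.2² + 1.4²) ≈ 2.6 units.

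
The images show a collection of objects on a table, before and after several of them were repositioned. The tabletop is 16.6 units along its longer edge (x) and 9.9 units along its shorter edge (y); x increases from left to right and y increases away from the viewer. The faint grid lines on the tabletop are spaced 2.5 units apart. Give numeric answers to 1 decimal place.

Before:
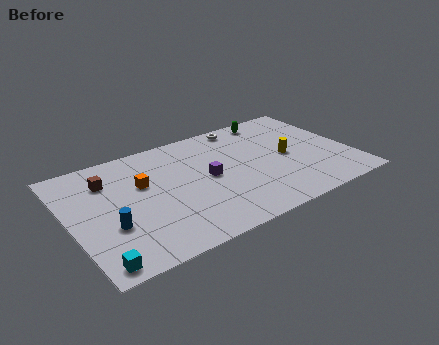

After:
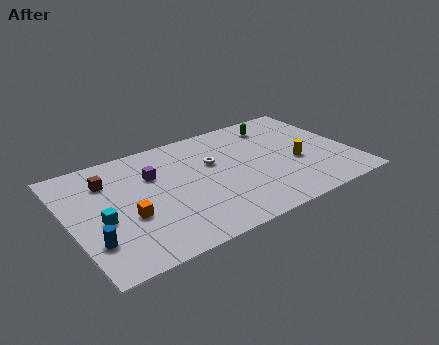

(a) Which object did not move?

the brown cube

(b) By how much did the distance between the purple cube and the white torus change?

-1.3

They were about 4.8 units apart before and 3.5 after — 1.3 units closer together.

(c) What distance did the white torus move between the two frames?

3.5

From (10.9, 8.9) to (8.6, 6.2), the white torus covered √(2.3² + 2.7²) ≈ 3.5 units.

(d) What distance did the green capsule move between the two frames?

0.7

From (12.7, 8.8) to (12.8, 8.1), the green capsule covered √(0.1² + 0.7²) ≈ 0.7 units.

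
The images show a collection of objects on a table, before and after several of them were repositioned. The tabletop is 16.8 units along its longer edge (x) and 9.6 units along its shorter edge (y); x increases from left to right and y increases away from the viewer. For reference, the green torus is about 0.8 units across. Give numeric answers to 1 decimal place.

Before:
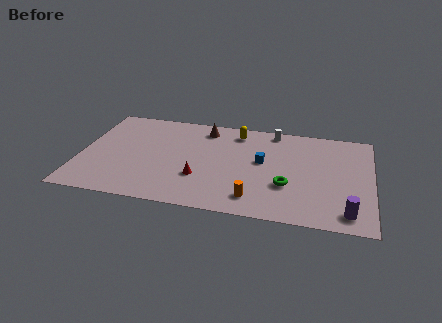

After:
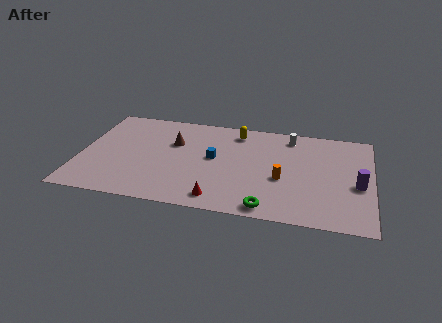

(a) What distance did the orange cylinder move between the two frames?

2.7

The orange cylinder was near (10.2, 1.7) before and (11.7, 3.9) after, so it travelled √(1.5² + 2.2²) ≈ 2.7 units.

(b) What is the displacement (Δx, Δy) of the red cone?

(1.2, -1.8)

From the two frames, the red cone sits at roughly (7.0, 3.1) before and (8.2, 1.3) after.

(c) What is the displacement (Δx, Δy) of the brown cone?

(-1.7, -1.8)

The brown cone started near (7.0, 8.1) and ended near (5.3, 6.3).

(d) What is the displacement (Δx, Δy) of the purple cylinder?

(0.5, 2.7)

From the two frames, the purple cylinder sits at roughly (15.5, 1.4) before and (16.0, 4.1) after.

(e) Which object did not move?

the yellow capsule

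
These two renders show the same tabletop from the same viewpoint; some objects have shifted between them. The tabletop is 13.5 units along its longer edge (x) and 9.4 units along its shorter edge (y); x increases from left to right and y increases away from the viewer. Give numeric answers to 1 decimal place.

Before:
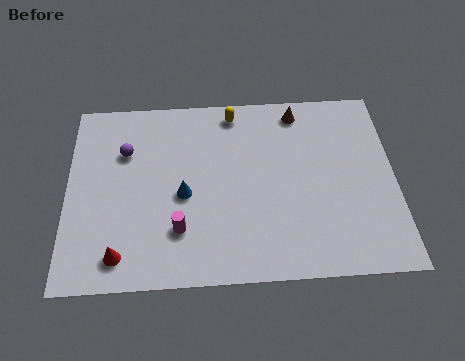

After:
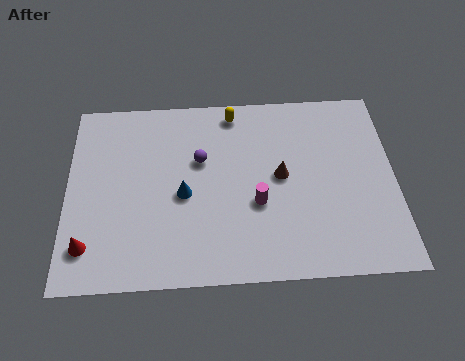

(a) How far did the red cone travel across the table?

1.4

The red cone was near (2.2, 1.4) before and (0.9, 1.9) after, so it travelled √(1.3² + 0.5²) ≈ 1.4 units.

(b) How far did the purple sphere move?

3.2

The purple sphere moved from about (2.4, 6.5) to (5.5, 5.9), a distance of √(3.1² + 0.6²) ≈ 3.2.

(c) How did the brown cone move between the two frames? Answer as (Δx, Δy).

(-0.8, -3.3)

The brown cone was at about (9.6, 8.2) and moved to about (8.8, 4.9).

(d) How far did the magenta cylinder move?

3.4

The magenta cylinder was near (4.6, 2.5) before and (7.8, 3.6) after, so it travelled √(3.2² + 1.1²) ≈ 3.4 units.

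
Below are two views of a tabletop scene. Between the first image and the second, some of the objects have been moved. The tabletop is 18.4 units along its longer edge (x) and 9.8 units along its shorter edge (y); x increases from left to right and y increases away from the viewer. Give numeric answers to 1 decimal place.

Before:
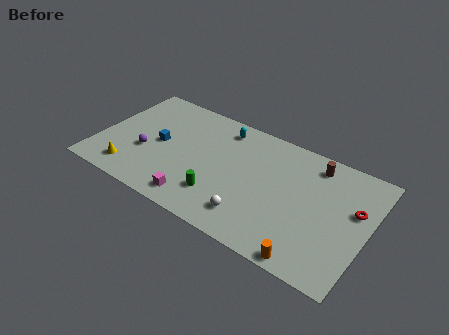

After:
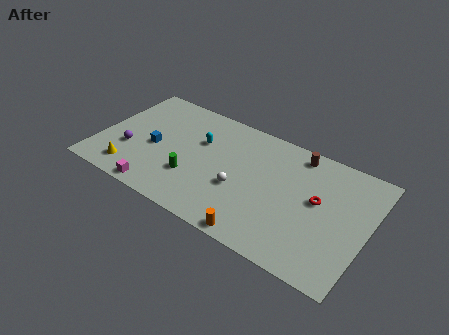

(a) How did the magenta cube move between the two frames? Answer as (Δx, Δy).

(-2.6, -0.5)

From the two frames, the magenta cube sits at roughly (7.3, 1.4) before and (4.7, 0.9) after.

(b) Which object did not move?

the yellow cone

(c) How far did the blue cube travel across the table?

0.6

The blue cube moved from about (4.1, 4.9) to (3.8, 4.4), a distance of √(0.3² + 0.5²) ≈ 0.6.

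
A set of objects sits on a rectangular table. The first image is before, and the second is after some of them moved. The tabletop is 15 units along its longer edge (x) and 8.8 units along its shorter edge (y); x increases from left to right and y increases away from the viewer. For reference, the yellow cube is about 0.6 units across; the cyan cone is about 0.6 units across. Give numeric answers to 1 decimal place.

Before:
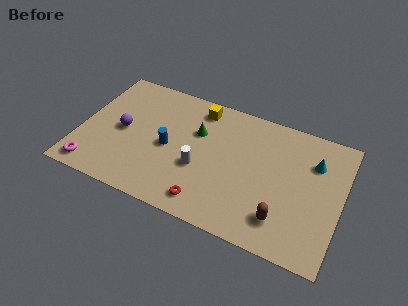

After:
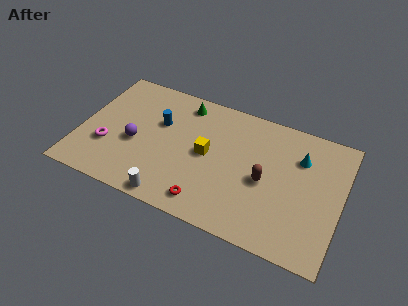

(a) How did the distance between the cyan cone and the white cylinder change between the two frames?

+1.8

The distance was about 6.9 in the first image and 8.7 in the second, so they moved 1.8 units further apart.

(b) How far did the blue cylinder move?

1.7

From (5.1, 4.1) to (4.4, 5.6), the blue cylinder covered √(0.7² + 1.5²) ≈ 1.7 units.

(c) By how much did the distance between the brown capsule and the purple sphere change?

-2.3

The distance was about 9.8 in the first image and 7.5 in the second, so they moved 2.3 units closer together.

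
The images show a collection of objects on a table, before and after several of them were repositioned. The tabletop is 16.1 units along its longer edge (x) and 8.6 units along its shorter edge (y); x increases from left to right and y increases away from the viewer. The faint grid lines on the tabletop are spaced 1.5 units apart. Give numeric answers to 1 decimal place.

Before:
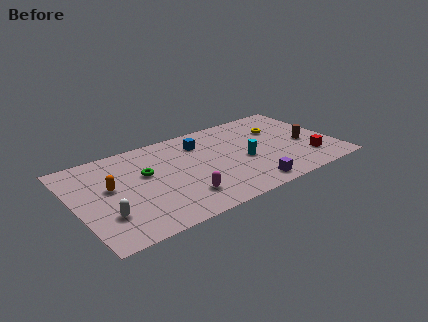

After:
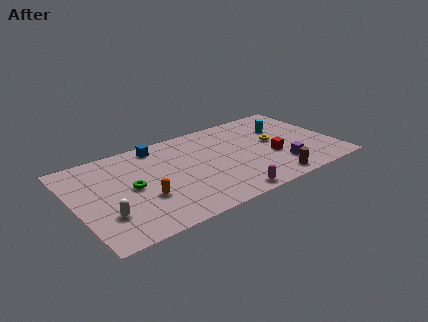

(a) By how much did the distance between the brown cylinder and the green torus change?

-1.2

Before: roughly 10.0 units apart; after: 8.8. That's 1.2 units closer together.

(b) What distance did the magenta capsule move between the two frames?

2.9

From (6.2, 2.0) to (8.8, 0.8), the magenta capsule covered √(2.6² + 1.2²) ≈ 2.9 units.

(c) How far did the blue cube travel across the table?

2.8

From (8.1, 6.6) to (5.5, 7.5), the blue cube covered √(2.6² + 0.9²) ≈ 2.8 units.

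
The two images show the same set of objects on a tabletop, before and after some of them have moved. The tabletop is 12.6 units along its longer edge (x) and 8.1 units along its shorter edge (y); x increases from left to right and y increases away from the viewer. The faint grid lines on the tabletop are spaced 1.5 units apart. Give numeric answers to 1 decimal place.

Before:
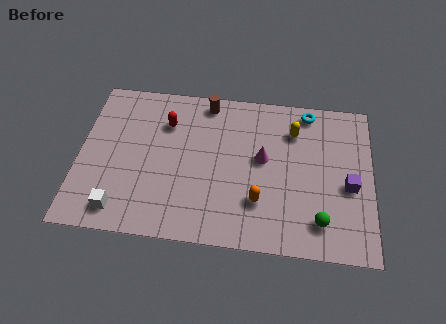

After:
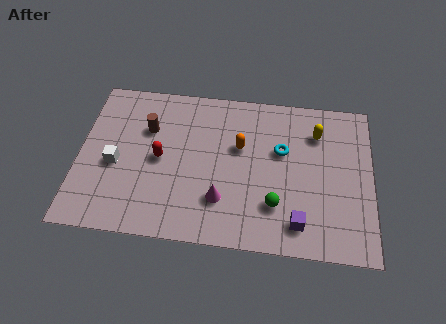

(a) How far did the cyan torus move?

2.5

The cyan torus was near (9.8, 7.2) before and (8.7, 5.0) after, so it travelled √(1.1² + 2.2²) ≈ 2.5 units.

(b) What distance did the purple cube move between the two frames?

3.0

The purple cube was near (11.6, 3.5) before and (9.5, 1.4) after, so it travelled √(2.1² + 2.1²) ≈ 3.0 units.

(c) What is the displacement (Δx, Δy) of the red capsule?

(-0.2, -1.9)

From the two frames, the red capsule sits at roughly (3.7, 5.9) before and (3.5, 4.0) after.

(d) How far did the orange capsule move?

2.8

The orange capsule was near (7.8, 2.3) before and (6.9, 5.0) after, so it travelled √(0.9² + 2.7²) ≈ 2.8 units.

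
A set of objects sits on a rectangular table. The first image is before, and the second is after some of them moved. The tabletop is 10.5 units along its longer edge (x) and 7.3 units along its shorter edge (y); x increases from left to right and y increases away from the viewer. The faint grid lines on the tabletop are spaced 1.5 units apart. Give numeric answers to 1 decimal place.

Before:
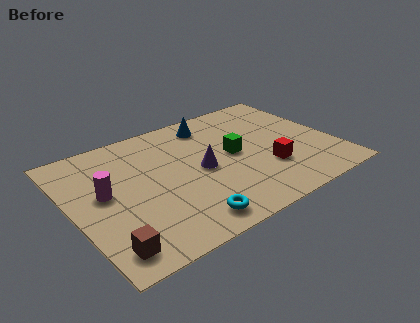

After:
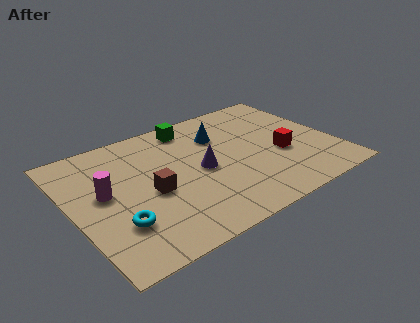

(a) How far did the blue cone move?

0.9

The blue cone was near (6.0, 6.1) before and (6.2, 5.2) after, so it travelled √(0.2² + 0.9²) ≈ 0.9 units.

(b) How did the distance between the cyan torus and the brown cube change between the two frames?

-1.2

Before: roughly 3.1 units apart; after: 1.9. That's 1.2 units closer together.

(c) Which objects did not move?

the magenta cylinder and the purple cone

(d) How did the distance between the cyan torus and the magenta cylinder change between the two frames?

-2.1

The distance was about 4.0 in the first image and 1.9 in the second, so they moved 2.1 units closer together.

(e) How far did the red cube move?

0.9

The red cube moved from about (7.6, 2.3) to (8.3, 2.9), a distance of √(0.7² + 0.6²) ≈ 0.9.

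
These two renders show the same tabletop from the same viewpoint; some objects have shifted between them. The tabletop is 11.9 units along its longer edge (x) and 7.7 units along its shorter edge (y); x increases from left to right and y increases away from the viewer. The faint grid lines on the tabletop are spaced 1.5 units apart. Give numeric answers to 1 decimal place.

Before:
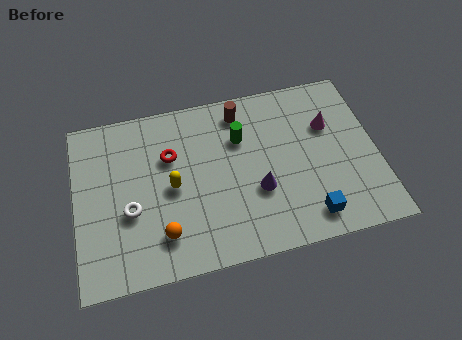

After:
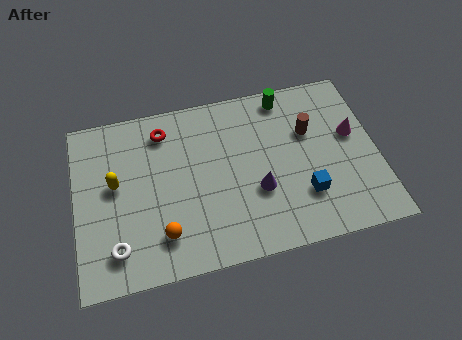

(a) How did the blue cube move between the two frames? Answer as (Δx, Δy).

(-0.1, 1.0)

From the two frames, the blue cube sits at roughly (9.0, 1.2) before and (8.9, 2.2) after.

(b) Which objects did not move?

the purple cone and the orange sphere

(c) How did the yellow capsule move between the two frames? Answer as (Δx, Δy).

(-2.2, 0.6)

From the two frames, the yellow capsule sits at roughly (3.8, 3.7) before and (1.6, 4.3) after.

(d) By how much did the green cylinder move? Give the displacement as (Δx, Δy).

(1.9, 1.5)

The green cylinder was at about (6.6, 5.3) and moved to about (8.5, 6.8).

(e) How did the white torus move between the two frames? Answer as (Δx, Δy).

(-0.6, -1.5)

The white torus started near (2.1, 3.0) and ended near (1.5, 1.5).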